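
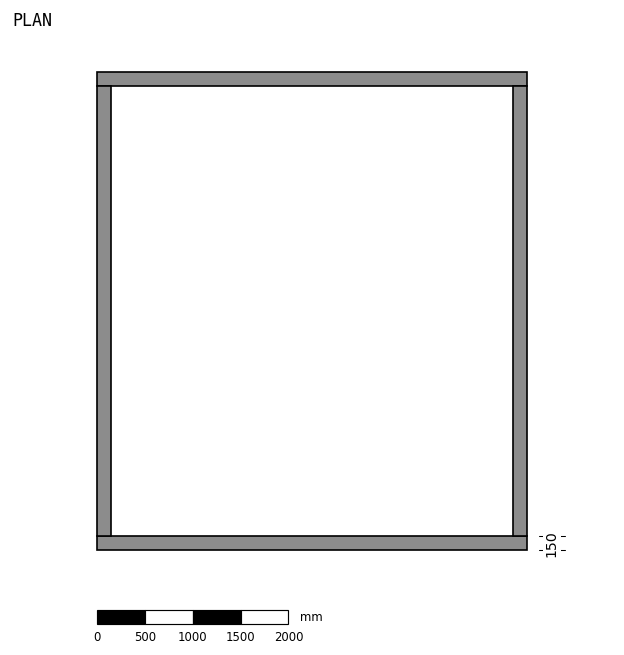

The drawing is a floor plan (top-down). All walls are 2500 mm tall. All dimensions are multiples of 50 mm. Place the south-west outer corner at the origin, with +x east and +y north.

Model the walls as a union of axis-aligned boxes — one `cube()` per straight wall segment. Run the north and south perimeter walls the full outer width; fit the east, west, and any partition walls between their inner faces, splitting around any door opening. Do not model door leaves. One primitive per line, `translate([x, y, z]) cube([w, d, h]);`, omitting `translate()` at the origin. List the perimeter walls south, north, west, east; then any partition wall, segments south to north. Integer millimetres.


cube([4500, 150, 2500]);
translate([0, 4850, 0]) cube([4500, 150, 2500]);
translate([0, 150, 0]) cube([150, 4700, 2500]);
translate([4350, 150, 0]) cube([150, 4700, 2500]);


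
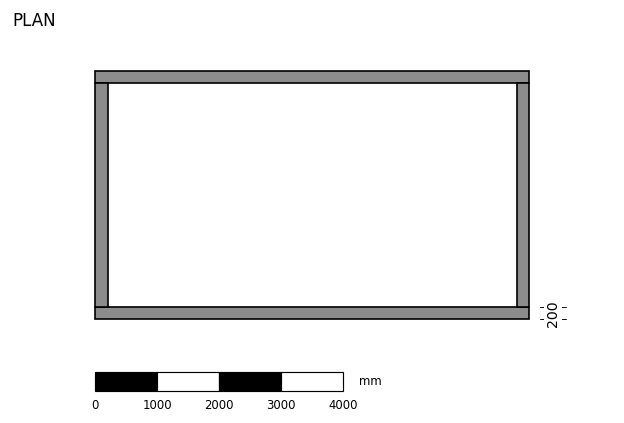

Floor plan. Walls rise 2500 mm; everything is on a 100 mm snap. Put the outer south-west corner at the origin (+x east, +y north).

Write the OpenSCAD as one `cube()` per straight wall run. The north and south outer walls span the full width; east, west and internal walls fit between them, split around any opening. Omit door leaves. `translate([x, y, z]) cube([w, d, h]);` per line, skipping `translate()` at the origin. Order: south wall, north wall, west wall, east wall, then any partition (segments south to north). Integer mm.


cube([7000, 200, 2500]);
translate([0, 3800, 0]) cube([7000, 200, 2500]);
translate([0, 200, 0]) cube([200, 3600, 2500]);
translate([6800, 200, 0]) cube([200, 3600, 2500]);


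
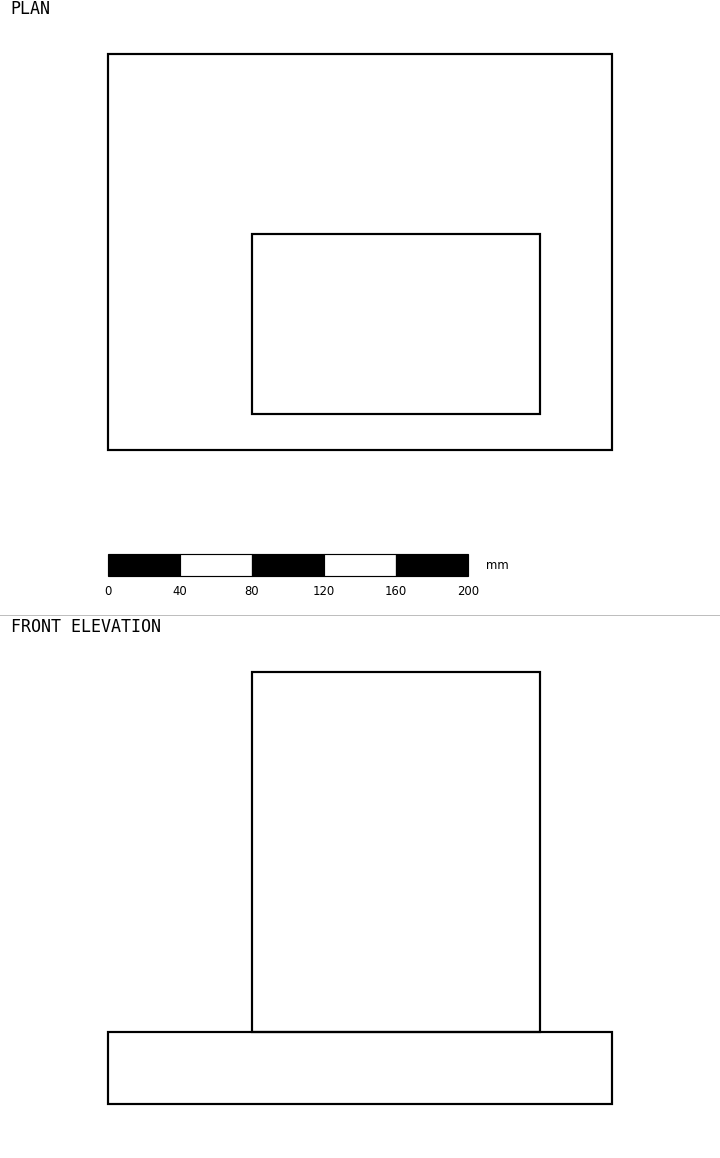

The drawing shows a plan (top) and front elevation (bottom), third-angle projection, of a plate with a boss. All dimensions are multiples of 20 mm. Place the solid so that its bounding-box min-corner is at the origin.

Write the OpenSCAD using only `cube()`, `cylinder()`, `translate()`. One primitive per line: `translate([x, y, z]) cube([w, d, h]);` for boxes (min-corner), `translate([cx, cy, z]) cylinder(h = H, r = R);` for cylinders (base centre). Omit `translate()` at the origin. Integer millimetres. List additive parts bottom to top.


cube([280, 220, 40]);
translate([80, 20, 40]) cube([160, 100, 200]);


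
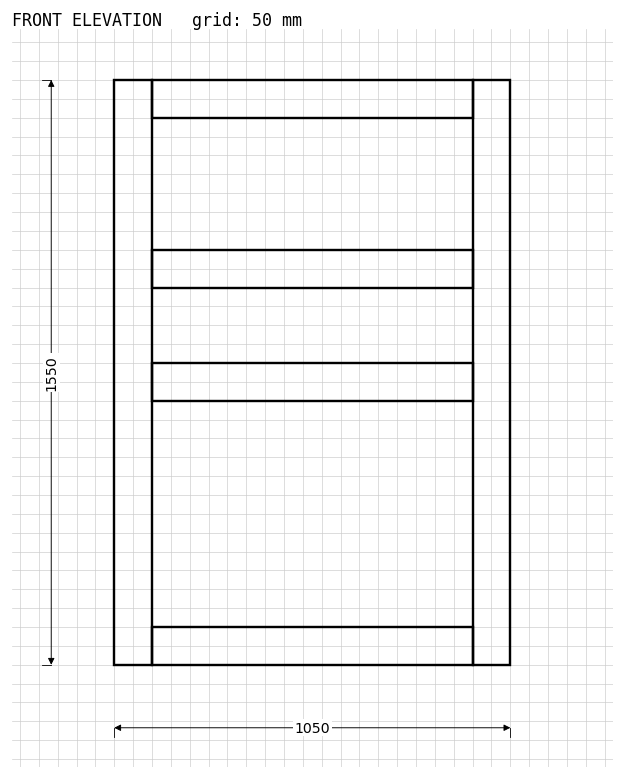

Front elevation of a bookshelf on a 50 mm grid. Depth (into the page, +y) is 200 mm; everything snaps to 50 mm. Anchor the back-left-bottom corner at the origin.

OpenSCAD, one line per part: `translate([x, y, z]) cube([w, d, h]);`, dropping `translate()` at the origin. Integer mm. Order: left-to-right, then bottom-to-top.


cube([100, 200, 1550]);
translate([100, 0, 0]) cube([850, 200, 100]);
translate([100, 0, 700]) cube([850, 200, 100]);
translate([100, 0, 1000]) cube([850, 200, 100]);
translate([100, 0, 1450]) cube([850, 200, 100]);
translate([950, 0, 0]) cube([100, 200, 1550]);


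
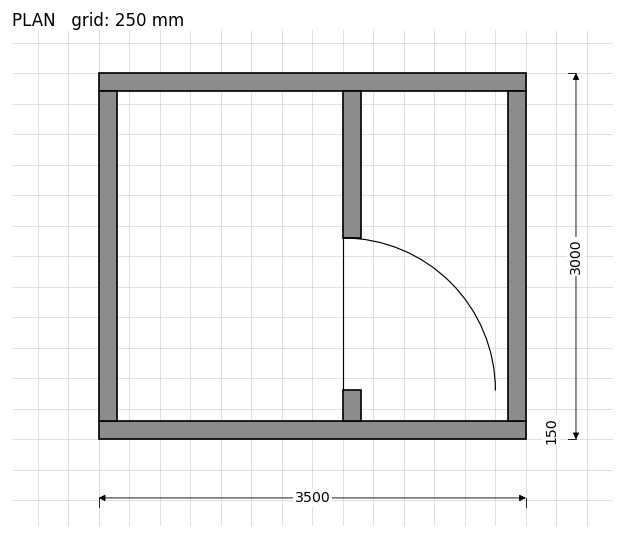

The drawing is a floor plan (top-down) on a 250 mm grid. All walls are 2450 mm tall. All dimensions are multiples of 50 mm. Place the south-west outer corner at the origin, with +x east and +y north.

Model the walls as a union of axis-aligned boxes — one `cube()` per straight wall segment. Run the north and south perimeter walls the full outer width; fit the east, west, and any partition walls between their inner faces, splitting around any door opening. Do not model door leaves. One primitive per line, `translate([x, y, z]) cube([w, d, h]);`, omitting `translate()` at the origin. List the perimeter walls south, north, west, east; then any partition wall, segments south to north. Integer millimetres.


cube([3500, 150, 2450]);
translate([0, 2850, 0]) cube([3500, 150, 2450]);
translate([0, 150, 0]) cube([150, 2700, 2450]);
translate([3350, 150, 0]) cube([150, 2700, 2450]);
translate([2000, 150, 0]) cube([150, 250, 2450]);
translate([2000, 1650, 0]) cube([150, 1200, 2450]);


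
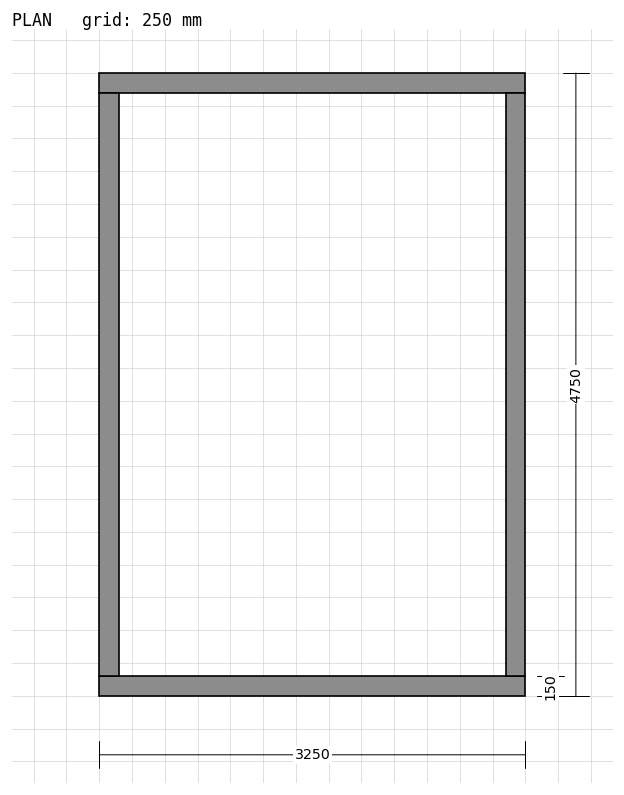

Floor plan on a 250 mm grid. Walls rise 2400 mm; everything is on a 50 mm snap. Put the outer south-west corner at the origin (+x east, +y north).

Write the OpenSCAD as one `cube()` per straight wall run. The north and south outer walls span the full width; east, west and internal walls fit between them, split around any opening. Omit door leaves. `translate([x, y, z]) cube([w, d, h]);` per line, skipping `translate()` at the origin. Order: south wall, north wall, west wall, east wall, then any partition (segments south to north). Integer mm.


cube([3250, 150, 2400]);
translate([0, 4600, 0]) cube([3250, 150, 2400]);
translate([0, 150, 0]) cube([150, 4450, 2400]);
translate([3100, 150, 0]) cube([150, 4450, 2400]);


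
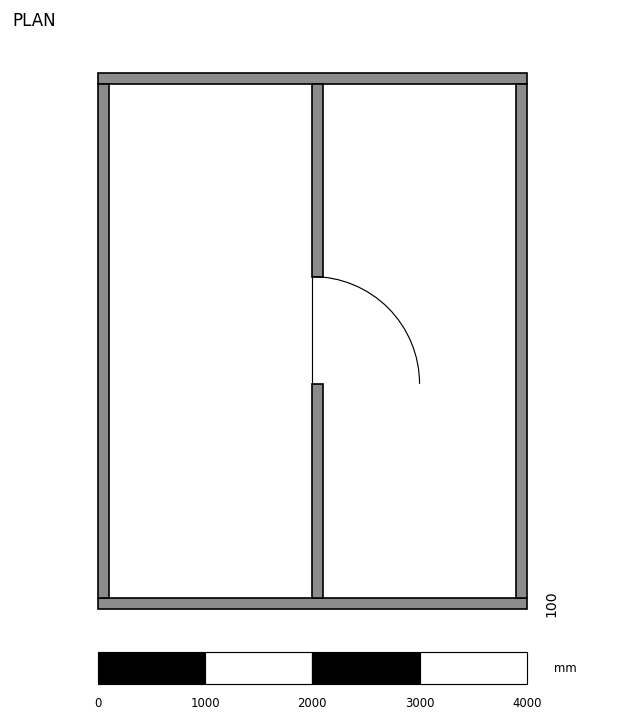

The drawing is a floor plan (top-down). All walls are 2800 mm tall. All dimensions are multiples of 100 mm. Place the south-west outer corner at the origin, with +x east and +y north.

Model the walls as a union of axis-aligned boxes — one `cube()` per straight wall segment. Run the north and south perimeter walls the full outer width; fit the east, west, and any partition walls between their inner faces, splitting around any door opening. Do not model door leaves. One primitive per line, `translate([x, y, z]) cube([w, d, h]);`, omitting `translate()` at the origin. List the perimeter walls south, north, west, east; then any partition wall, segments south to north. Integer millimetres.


cube([4000, 100, 2800]);
translate([0, 4900, 0]) cube([4000, 100, 2800]);
translate([0, 100, 0]) cube([100, 4800, 2800]);
translate([3900, 100, 0]) cube([100, 4800, 2800]);
translate([2000, 100, 0]) cube([100, 2000, 2800]);
translate([2000, 3100, 0]) cube([100, 1800, 2800]);


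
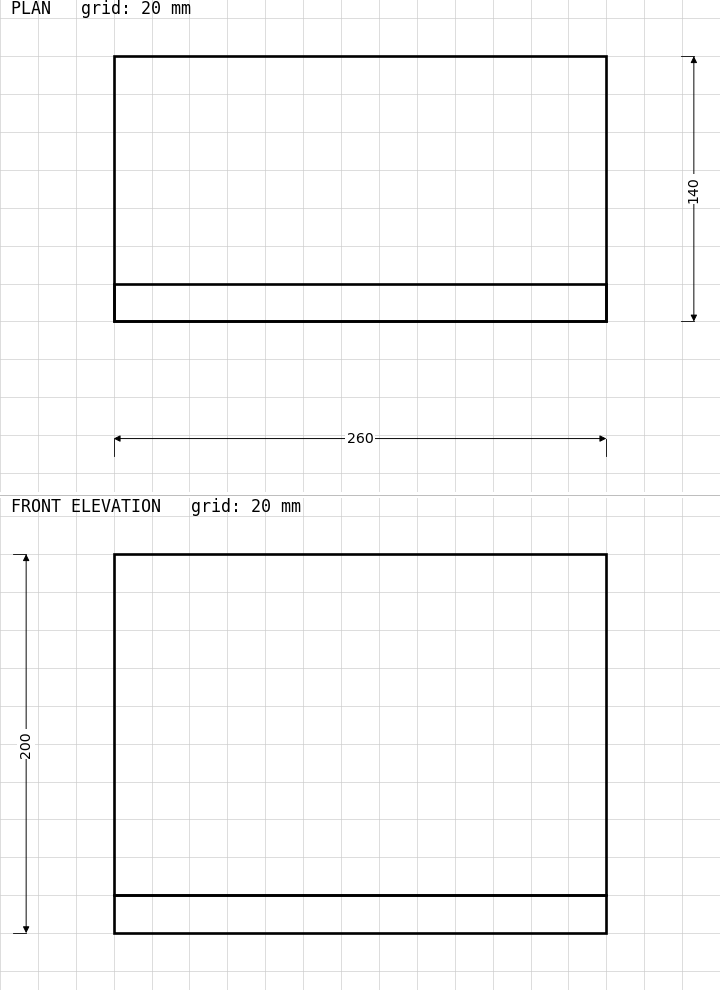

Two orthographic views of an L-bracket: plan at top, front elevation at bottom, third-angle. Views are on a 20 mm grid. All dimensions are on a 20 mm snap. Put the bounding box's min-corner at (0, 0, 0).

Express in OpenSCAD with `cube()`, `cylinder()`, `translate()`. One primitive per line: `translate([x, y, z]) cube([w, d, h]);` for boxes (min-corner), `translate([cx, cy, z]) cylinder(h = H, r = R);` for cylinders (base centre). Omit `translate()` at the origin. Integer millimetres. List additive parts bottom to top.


cube([260, 140, 20]);
translate([0, 0, 20]) cube([260, 20, 180]);


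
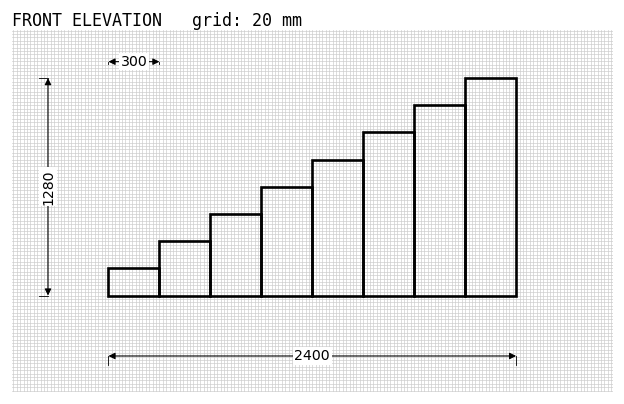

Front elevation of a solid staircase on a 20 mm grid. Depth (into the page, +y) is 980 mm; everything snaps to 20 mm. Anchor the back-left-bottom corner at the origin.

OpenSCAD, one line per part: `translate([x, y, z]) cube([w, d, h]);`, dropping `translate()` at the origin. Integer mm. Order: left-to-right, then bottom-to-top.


cube([300, 980, 160]);
translate([300, 0, 0]) cube([300, 980, 320]);
translate([600, 0, 0]) cube([300, 980, 480]);
translate([900, 0, 0]) cube([300, 980, 640]);
translate([1200, 0, 0]) cube([300, 980, 800]);
translate([1500, 0, 0]) cube([300, 980, 960]);
translate([1800, 0, 0]) cube([300, 980, 1120]);
translate([2100, 0, 0]) cube([300, 980, 1280]);


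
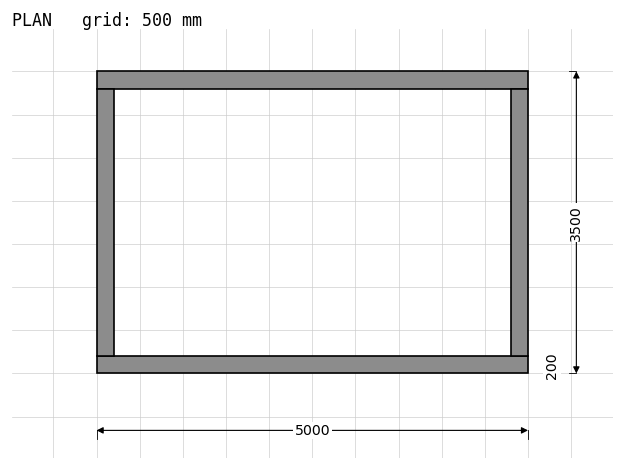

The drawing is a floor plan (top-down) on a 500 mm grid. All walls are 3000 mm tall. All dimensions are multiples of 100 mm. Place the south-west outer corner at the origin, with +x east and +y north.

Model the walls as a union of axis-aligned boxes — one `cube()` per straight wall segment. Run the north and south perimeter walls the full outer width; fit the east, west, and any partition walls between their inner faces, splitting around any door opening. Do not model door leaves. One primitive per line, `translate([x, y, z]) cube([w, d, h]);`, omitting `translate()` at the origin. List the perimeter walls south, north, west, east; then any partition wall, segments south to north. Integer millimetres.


cube([5000, 200, 3000]);
translate([0, 3300, 0]) cube([5000, 200, 3000]);
translate([0, 200, 0]) cube([200, 3100, 3000]);
translate([4800, 200, 0]) cube([200, 3100, 3000]);


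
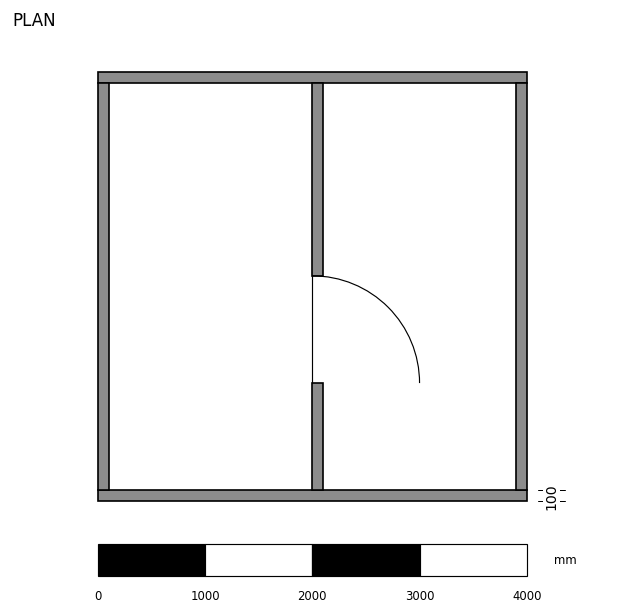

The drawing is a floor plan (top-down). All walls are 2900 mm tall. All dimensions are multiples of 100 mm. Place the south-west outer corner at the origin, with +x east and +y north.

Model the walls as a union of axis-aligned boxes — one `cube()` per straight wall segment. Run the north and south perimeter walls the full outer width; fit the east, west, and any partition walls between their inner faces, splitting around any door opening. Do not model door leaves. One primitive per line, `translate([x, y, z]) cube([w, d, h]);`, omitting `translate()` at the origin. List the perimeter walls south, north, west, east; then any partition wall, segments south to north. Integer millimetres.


cube([4000, 100, 2900]);
translate([0, 3900, 0]) cube([4000, 100, 2900]);
translate([0, 100, 0]) cube([100, 3800, 2900]);
translate([3900, 100, 0]) cube([100, 3800, 2900]);
translate([2000, 100, 0]) cube([100, 1000, 2900]);
translate([2000, 2100, 0]) cube([100, 1800, 2900]);


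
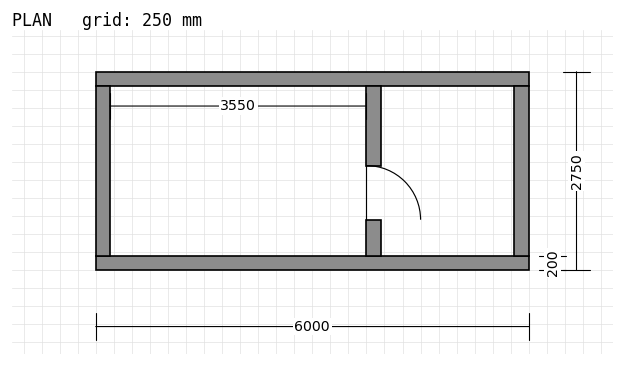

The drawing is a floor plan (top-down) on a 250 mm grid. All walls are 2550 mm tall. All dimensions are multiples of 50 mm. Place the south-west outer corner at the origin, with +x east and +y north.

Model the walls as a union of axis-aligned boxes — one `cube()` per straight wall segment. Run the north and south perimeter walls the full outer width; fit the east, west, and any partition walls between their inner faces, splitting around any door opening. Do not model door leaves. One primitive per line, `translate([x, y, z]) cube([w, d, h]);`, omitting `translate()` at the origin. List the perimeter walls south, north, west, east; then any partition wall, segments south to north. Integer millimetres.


cube([6000, 200, 2550]);
translate([0, 2550, 0]) cube([6000, 200, 2550]);
translate([0, 200, 0]) cube([200, 2350, 2550]);
translate([5800, 200, 0]) cube([200, 2350, 2550]);
translate([3750, 200, 0]) cube([200, 500, 2550]);
translate([3750, 1450, 0]) cube([200, 1100, 2550]);


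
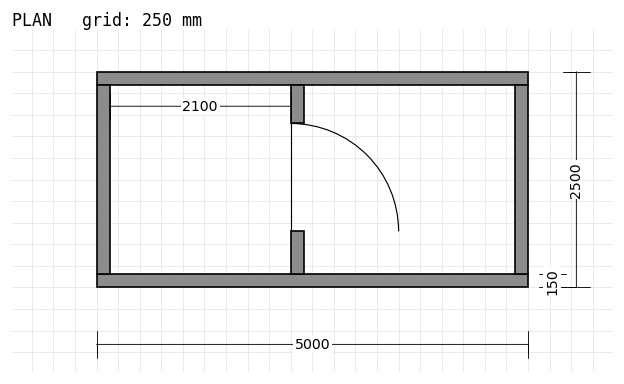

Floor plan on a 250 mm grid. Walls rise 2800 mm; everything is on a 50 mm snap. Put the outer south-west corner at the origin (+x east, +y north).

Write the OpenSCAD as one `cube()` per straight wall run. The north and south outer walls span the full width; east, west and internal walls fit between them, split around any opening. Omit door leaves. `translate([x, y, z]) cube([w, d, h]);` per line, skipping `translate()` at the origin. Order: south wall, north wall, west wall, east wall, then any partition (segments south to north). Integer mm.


cube([5000, 150, 2800]);
translate([0, 2350, 0]) cube([5000, 150, 2800]);
translate([0, 150, 0]) cube([150, 2200, 2800]);
translate([4850, 150, 0]) cube([150, 2200, 2800]);
translate([2250, 150, 0]) cube([150, 500, 2800]);
translate([2250, 1900, 0]) cube([150, 450, 2800]);


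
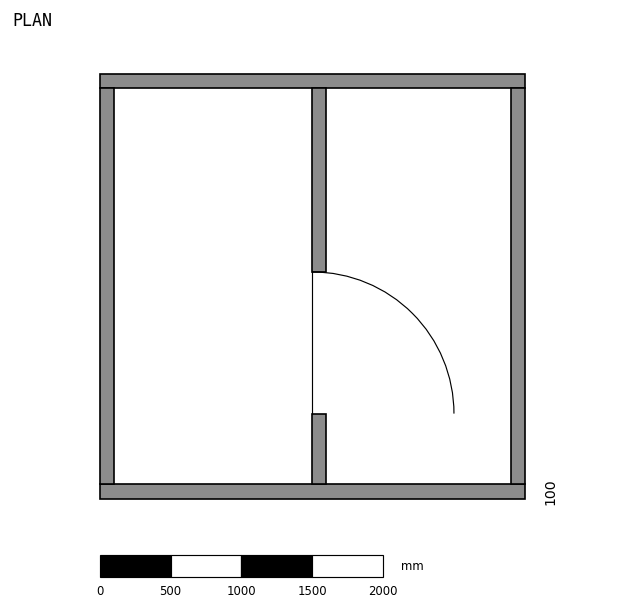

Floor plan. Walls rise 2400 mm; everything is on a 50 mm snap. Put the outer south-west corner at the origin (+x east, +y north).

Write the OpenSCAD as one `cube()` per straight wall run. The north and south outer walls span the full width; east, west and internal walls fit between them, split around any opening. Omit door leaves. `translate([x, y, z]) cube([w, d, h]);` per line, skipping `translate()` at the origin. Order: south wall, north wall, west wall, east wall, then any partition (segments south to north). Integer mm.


cube([3000, 100, 2400]);
translate([0, 2900, 0]) cube([3000, 100, 2400]);
translate([0, 100, 0]) cube([100, 2800, 2400]);
translate([2900, 100, 0]) cube([100, 2800, 2400]);
translate([1500, 100, 0]) cube([100, 500, 2400]);
translate([1500, 1600, 0]) cube([100, 1300, 2400]);


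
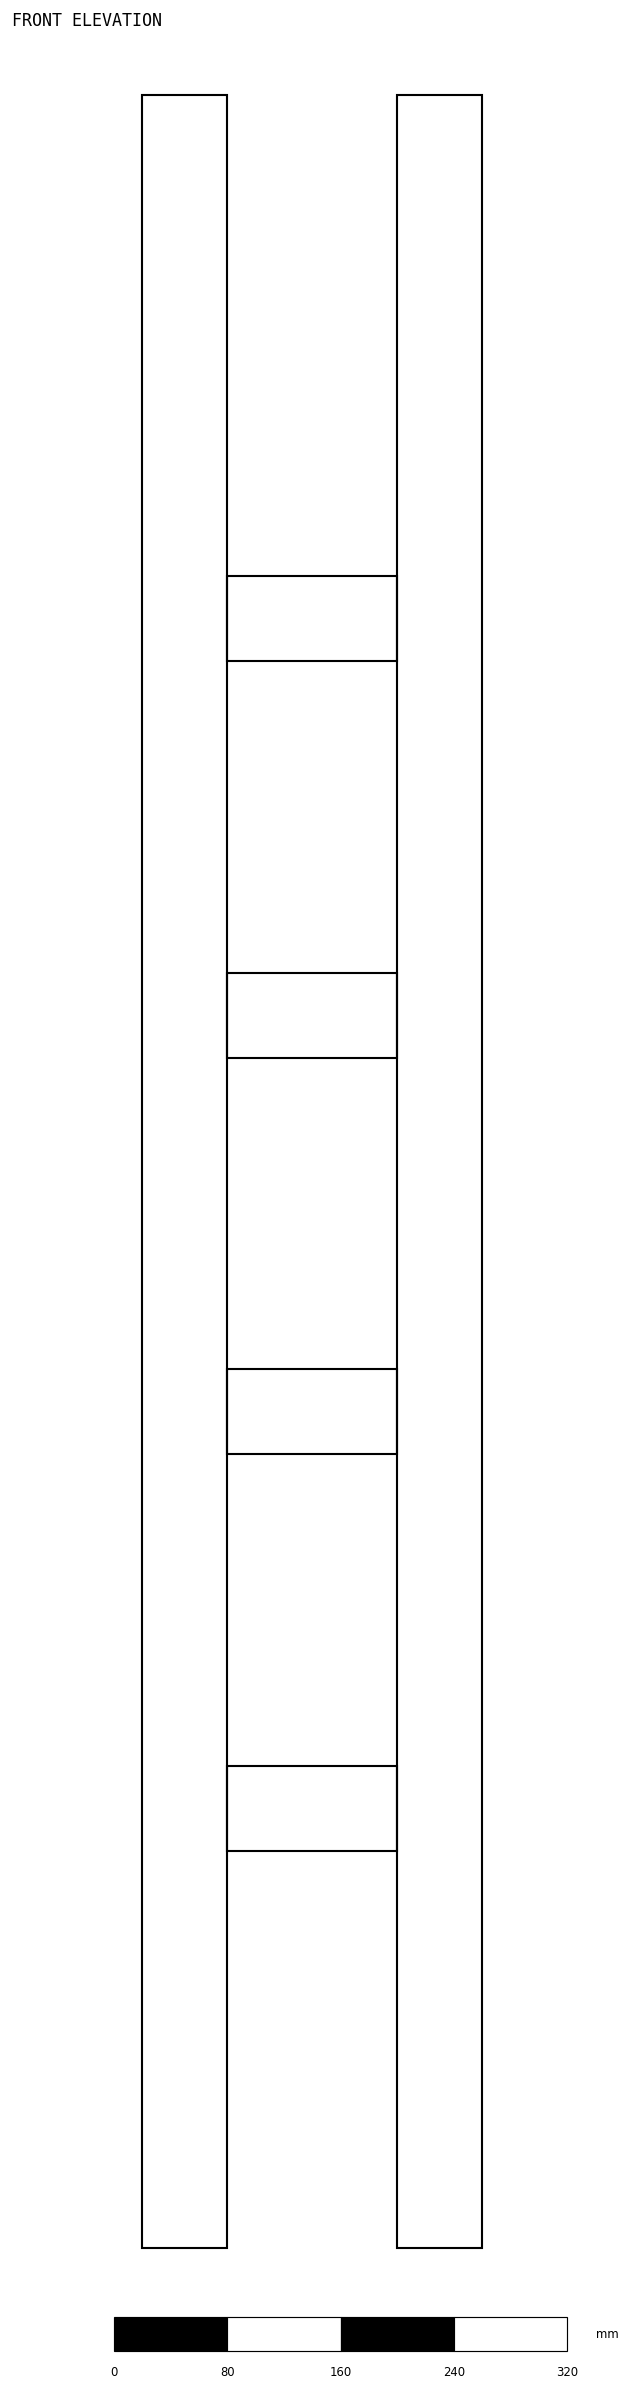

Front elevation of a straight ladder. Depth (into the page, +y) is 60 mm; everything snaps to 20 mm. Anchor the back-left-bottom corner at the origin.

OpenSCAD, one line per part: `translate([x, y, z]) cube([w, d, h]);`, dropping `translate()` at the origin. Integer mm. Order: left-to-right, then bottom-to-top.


cube([60, 60, 1520]);
translate([60, 0, 280]) cube([120, 60, 60]);
translate([60, 0, 560]) cube([120, 60, 60]);
translate([60, 0, 840]) cube([120, 60, 60]);
translate([60, 0, 1120]) cube([120, 60, 60]);
translate([180, 0, 0]) cube([60, 60, 1520]);


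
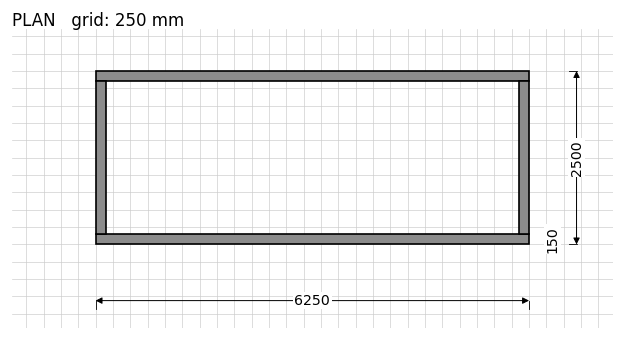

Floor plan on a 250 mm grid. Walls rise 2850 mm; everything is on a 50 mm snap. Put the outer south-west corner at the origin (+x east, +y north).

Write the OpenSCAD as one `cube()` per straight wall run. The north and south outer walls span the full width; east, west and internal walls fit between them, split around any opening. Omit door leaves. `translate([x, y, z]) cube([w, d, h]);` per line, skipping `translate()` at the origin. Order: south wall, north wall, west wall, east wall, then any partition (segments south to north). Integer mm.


cube([6250, 150, 2850]);
translate([0, 2350, 0]) cube([6250, 150, 2850]);
translate([0, 150, 0]) cube([150, 2200, 2850]);
translate([6100, 150, 0]) cube([150, 2200, 2850]);


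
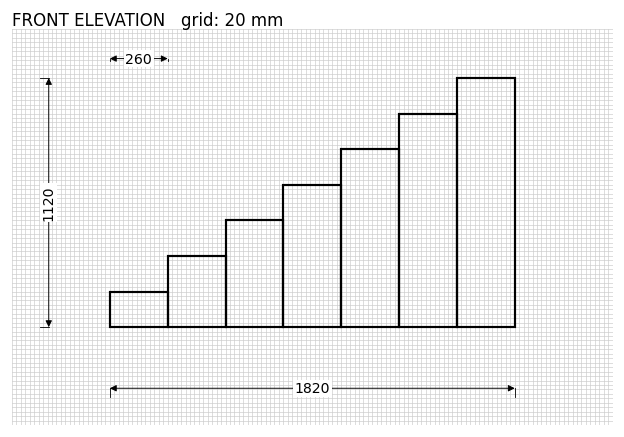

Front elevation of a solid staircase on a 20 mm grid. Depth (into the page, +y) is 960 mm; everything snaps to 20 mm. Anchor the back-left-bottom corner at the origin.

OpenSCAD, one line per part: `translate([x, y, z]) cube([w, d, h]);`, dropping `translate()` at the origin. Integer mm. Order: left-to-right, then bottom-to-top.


cube([260, 960, 160]);
translate([260, 0, 0]) cube([260, 960, 320]);
translate([520, 0, 0]) cube([260, 960, 480]);
translate([780, 0, 0]) cube([260, 960, 640]);
translate([1040, 0, 0]) cube([260, 960, 800]);
translate([1300, 0, 0]) cube([260, 960, 960]);
translate([1560, 0, 0]) cube([260, 960, 1120]);


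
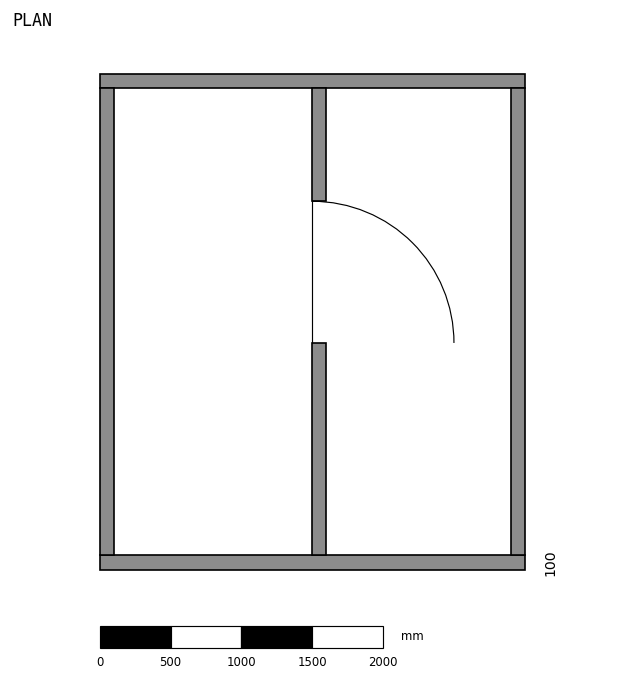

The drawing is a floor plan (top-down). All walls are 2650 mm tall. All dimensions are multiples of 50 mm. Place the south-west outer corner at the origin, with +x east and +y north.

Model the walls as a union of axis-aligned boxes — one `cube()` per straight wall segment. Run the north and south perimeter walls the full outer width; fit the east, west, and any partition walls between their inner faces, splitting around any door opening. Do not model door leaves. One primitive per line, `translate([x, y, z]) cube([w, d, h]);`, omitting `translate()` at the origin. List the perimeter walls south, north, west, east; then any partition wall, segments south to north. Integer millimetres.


cube([3000, 100, 2650]);
translate([0, 3400, 0]) cube([3000, 100, 2650]);
translate([0, 100, 0]) cube([100, 3300, 2650]);
translate([2900, 100, 0]) cube([100, 3300, 2650]);
translate([1500, 100, 0]) cube([100, 1500, 2650]);
translate([1500, 2600, 0]) cube([100, 800, 2650]);


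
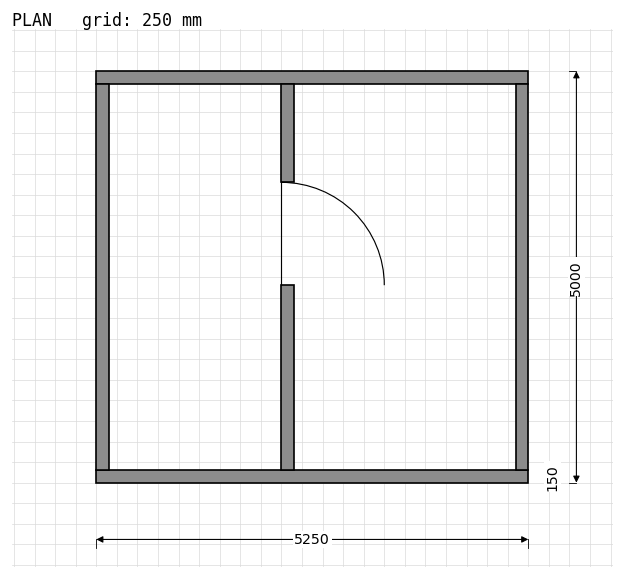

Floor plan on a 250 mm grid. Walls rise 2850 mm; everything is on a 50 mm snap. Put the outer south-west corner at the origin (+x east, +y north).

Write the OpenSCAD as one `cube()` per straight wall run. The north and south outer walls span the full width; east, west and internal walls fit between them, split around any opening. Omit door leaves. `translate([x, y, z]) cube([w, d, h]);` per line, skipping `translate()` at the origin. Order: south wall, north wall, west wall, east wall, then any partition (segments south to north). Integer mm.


cube([5250, 150, 2850]);
translate([0, 4850, 0]) cube([5250, 150, 2850]);
translate([0, 150, 0]) cube([150, 4700, 2850]);
translate([5100, 150, 0]) cube([150, 4700, 2850]);
translate([2250, 150, 0]) cube([150, 2250, 2850]);
translate([2250, 3650, 0]) cube([150, 1200, 2850]);


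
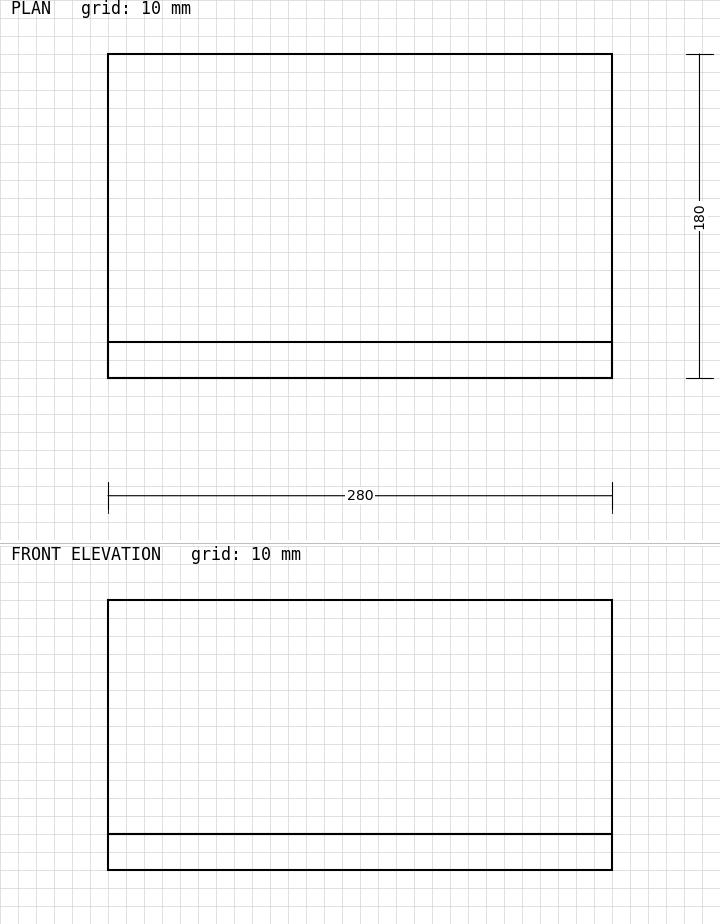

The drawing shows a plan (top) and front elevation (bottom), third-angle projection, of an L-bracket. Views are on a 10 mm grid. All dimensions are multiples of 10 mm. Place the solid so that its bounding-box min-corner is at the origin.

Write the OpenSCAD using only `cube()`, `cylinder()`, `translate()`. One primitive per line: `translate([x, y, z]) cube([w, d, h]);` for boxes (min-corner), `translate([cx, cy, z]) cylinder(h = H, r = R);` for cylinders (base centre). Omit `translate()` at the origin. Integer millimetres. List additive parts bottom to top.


cube([280, 180, 20]);
translate([0, 0, 20]) cube([280, 20, 130]);


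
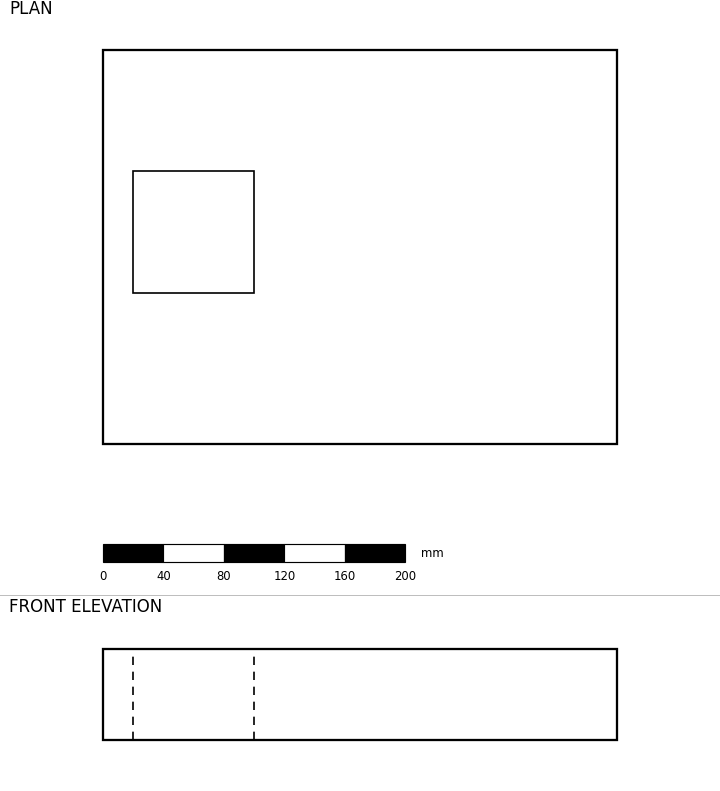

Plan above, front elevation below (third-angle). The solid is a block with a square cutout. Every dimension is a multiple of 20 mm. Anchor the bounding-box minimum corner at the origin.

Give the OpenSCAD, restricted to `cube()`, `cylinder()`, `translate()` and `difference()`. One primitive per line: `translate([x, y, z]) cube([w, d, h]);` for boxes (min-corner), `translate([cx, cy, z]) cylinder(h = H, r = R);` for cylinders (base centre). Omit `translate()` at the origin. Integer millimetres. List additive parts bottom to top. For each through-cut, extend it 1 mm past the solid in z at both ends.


difference() {
  cube([340, 260, 60]);
  translate([20, 100, -1]) cube([80, 80, 62]);
}


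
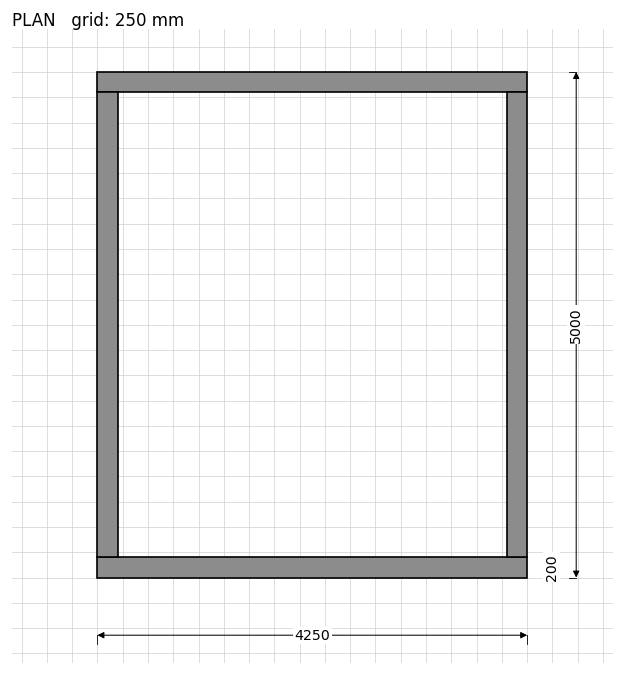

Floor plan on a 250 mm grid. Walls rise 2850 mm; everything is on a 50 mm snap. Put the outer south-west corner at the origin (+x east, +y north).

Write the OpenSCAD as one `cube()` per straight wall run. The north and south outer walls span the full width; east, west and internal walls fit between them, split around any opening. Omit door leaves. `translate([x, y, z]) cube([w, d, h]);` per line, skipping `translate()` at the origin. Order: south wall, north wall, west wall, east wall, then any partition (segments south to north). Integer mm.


cube([4250, 200, 2850]);
translate([0, 4800, 0]) cube([4250, 200, 2850]);
translate([0, 200, 0]) cube([200, 4600, 2850]);
translate([4050, 200, 0]) cube([200, 4600, 2850]);


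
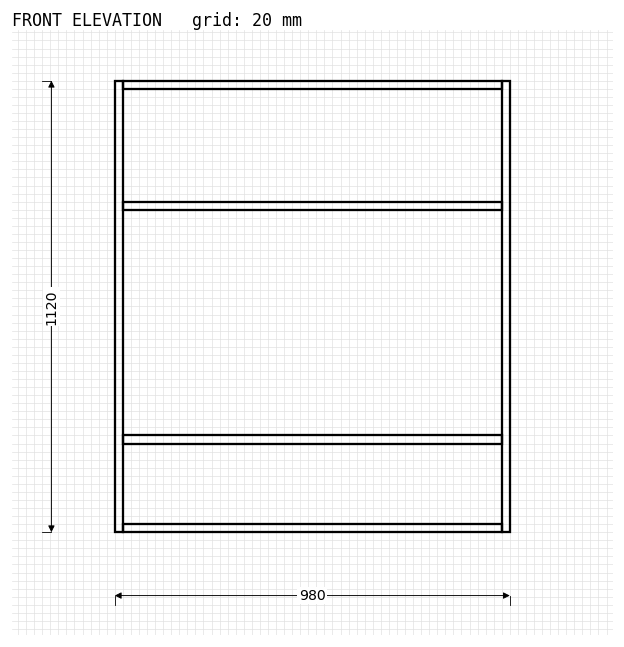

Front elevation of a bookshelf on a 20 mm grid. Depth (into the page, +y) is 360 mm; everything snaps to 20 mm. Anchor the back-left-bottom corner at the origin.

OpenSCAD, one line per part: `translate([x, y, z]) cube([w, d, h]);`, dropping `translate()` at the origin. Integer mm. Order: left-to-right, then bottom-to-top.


cube([20, 360, 1120]);
translate([20, 0, 0]) cube([940, 360, 20]);
translate([20, 0, 220]) cube([940, 360, 20]);
translate([20, 0, 800]) cube([940, 360, 20]);
translate([20, 0, 1100]) cube([940, 360, 20]);
translate([960, 0, 0]) cube([20, 360, 1120]);


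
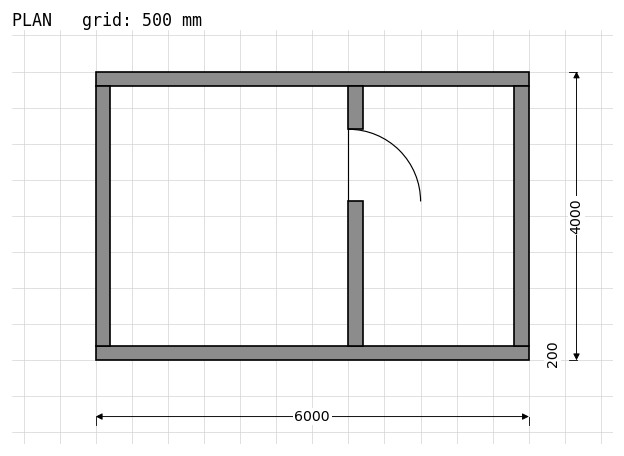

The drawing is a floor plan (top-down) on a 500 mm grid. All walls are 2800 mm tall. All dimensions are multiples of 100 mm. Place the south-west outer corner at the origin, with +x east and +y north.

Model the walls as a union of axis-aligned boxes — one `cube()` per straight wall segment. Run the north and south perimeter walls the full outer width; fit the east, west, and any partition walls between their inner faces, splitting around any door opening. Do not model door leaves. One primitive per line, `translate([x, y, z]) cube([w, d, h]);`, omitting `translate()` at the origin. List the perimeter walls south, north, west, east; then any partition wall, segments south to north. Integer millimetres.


cube([6000, 200, 2800]);
translate([0, 3800, 0]) cube([6000, 200, 2800]);
translate([0, 200, 0]) cube([200, 3600, 2800]);
translate([5800, 200, 0]) cube([200, 3600, 2800]);
translate([3500, 200, 0]) cube([200, 2000, 2800]);
translate([3500, 3200, 0]) cube([200, 600, 2800]);


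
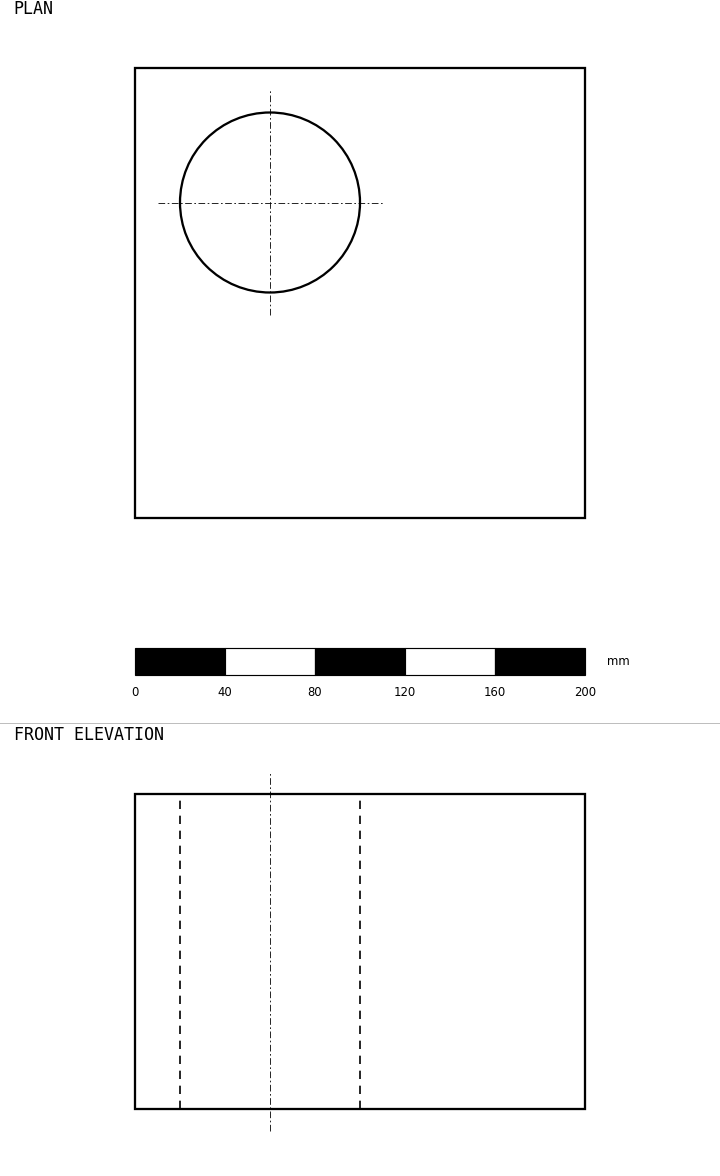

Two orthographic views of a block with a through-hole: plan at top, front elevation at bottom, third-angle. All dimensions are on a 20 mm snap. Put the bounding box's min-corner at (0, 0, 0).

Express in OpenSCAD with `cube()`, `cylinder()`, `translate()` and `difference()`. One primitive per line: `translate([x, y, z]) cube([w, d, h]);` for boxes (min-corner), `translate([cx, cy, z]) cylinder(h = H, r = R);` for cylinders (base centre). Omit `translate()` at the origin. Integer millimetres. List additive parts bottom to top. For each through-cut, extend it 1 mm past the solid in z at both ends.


difference() {
  cube([200, 200, 140]);
  translate([60, 140, -1]) cylinder(h = 142, r = 40);
}


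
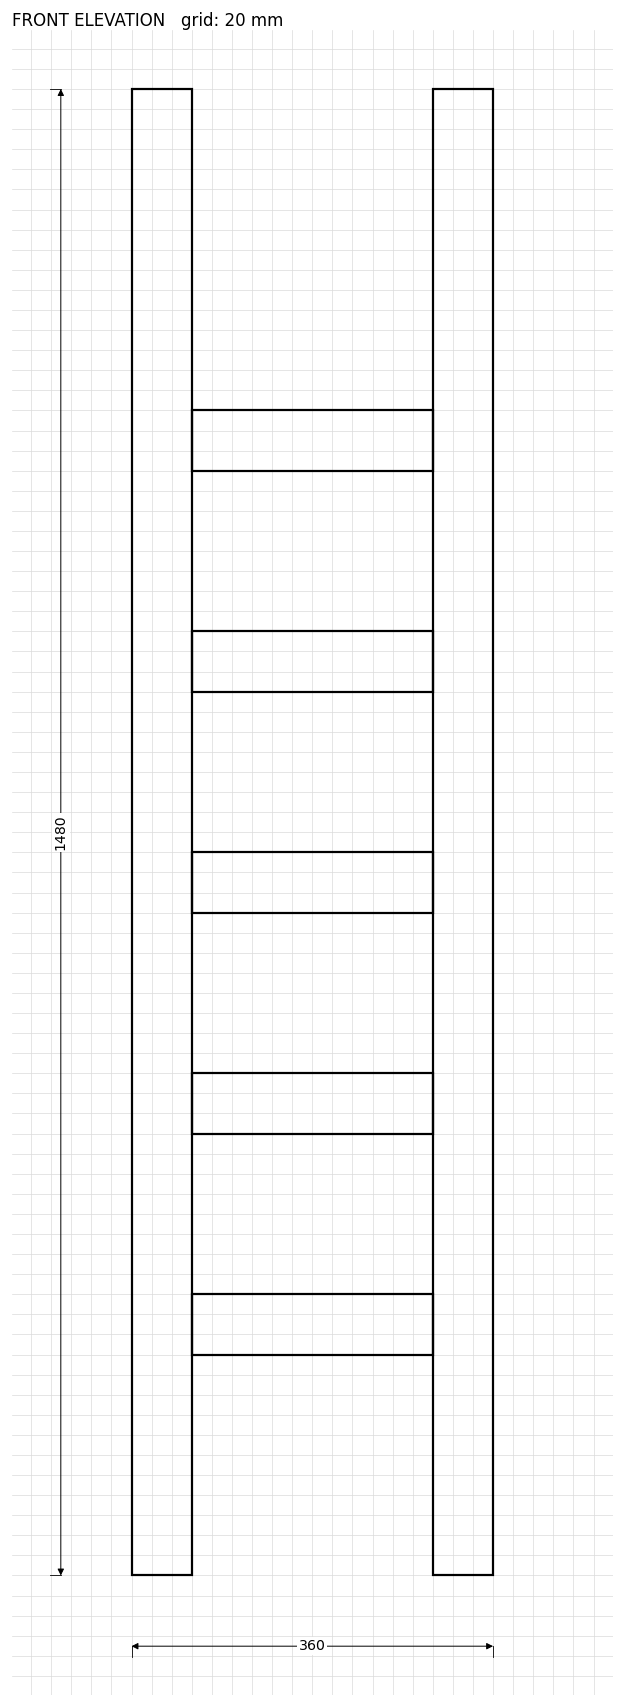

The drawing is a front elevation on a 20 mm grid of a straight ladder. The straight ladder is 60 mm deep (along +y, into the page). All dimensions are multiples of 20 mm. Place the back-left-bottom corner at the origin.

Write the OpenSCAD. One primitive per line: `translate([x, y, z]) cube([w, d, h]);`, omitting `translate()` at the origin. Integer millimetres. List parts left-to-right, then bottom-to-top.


cube([60, 60, 1480]);
translate([60, 0, 220]) cube([240, 60, 60]);
translate([60, 0, 440]) cube([240, 60, 60]);
translate([60, 0, 660]) cube([240, 60, 60]);
translate([60, 0, 880]) cube([240, 60, 60]);
translate([60, 0, 1100]) cube([240, 60, 60]);
translate([300, 0, 0]) cube([60, 60, 1480]);


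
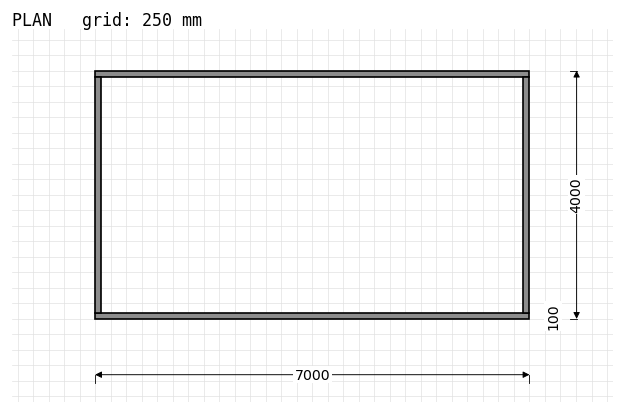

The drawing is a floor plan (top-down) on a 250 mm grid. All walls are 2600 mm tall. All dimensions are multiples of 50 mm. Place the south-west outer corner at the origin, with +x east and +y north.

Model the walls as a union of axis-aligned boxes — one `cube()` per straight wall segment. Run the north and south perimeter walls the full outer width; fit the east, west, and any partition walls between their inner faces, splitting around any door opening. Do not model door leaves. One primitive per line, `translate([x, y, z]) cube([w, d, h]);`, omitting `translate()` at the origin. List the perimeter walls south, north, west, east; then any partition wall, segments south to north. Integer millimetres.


cube([7000, 100, 2600]);
translate([0, 3900, 0]) cube([7000, 100, 2600]);
translate([0, 100, 0]) cube([100, 3800, 2600]);
translate([6900, 100, 0]) cube([100, 3800, 2600]);


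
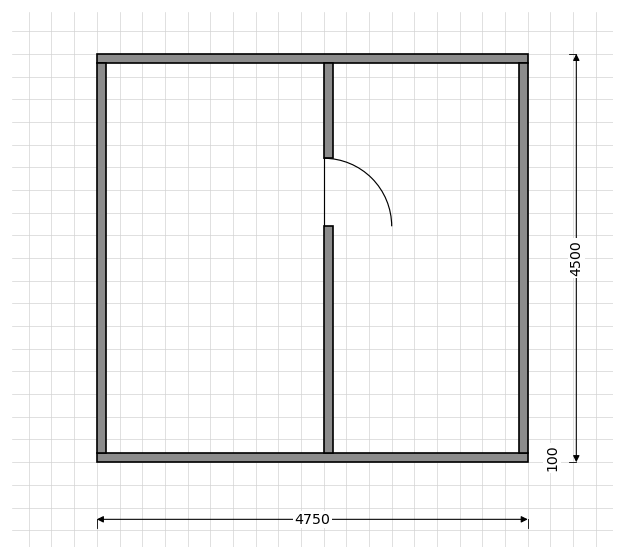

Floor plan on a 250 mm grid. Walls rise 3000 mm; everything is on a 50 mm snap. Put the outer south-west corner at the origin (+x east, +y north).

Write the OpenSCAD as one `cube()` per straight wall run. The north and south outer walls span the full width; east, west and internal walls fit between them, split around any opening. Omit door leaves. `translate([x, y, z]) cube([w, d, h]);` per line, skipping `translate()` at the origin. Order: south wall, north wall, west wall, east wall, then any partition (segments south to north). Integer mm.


cube([4750, 100, 3000]);
translate([0, 4400, 0]) cube([4750, 100, 3000]);
translate([0, 100, 0]) cube([100, 4300, 3000]);
translate([4650, 100, 0]) cube([100, 4300, 3000]);
translate([2500, 100, 0]) cube([100, 2500, 3000]);
translate([2500, 3350, 0]) cube([100, 1050, 3000]);


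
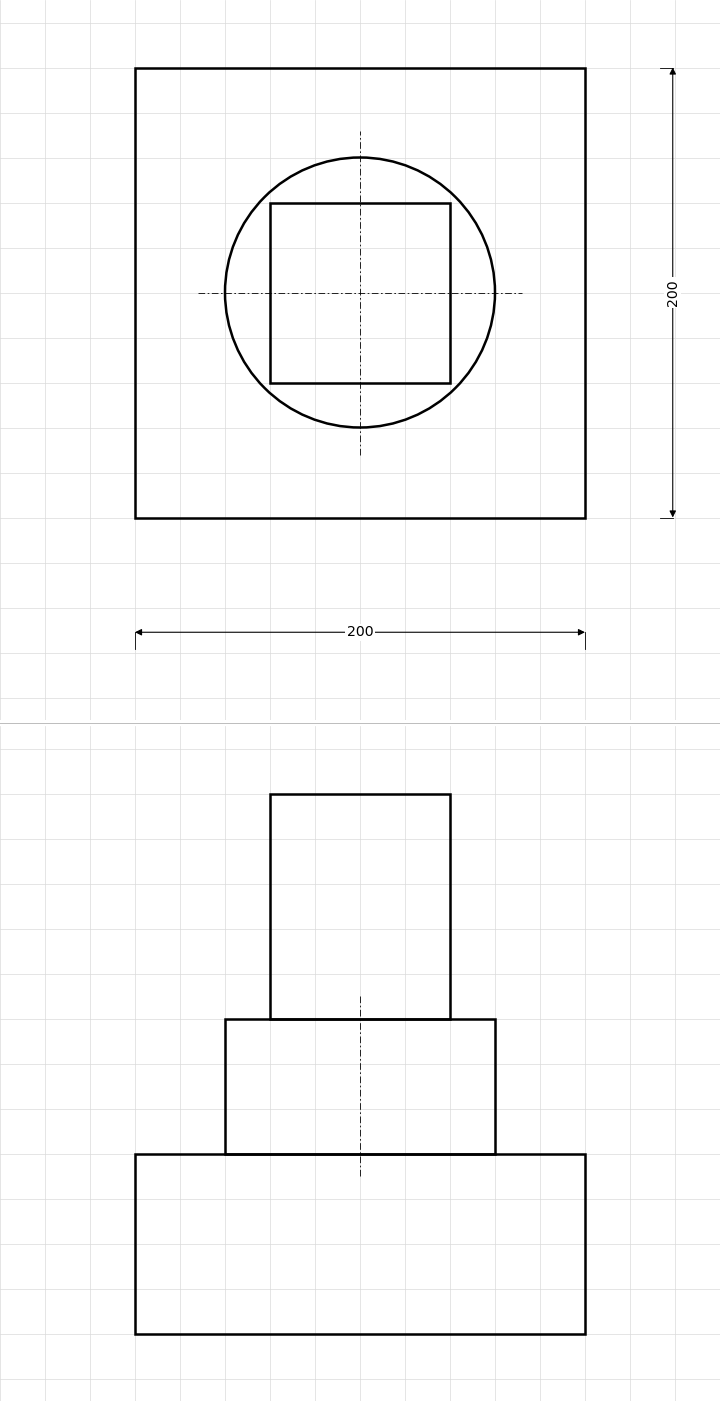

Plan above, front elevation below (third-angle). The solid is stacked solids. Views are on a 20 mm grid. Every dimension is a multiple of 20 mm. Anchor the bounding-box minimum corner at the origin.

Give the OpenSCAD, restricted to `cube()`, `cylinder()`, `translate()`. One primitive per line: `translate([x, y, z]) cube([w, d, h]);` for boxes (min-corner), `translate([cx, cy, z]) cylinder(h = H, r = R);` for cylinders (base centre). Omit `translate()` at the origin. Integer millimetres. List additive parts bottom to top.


cube([200, 200, 80]);
translate([100, 100, 80]) cylinder(h = 60, r = 60);
translate([60, 60, 140]) cube([80, 80, 100]);


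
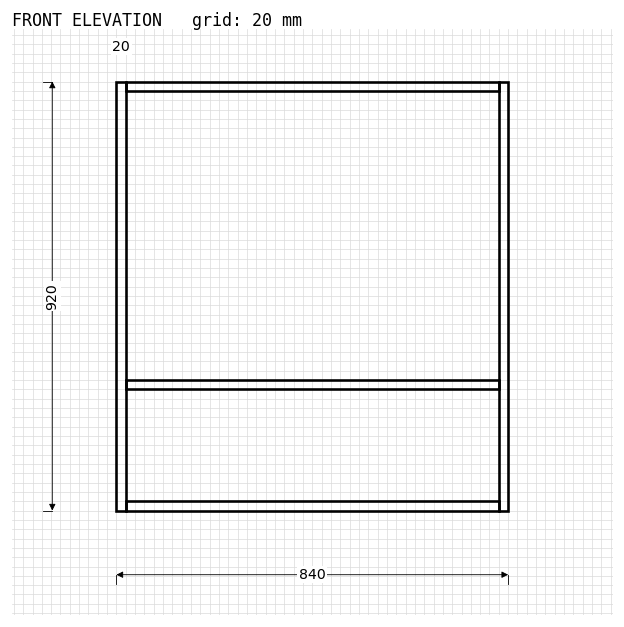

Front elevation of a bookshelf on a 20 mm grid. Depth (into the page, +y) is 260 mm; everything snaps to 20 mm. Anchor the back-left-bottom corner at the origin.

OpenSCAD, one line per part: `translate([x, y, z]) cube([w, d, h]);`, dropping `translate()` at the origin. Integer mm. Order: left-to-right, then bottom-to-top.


cube([20, 260, 920]);
translate([20, 0, 0]) cube([800, 260, 20]);
translate([20, 0, 260]) cube([800, 260, 20]);
translate([20, 0, 900]) cube([800, 260, 20]);
translate([820, 0, 0]) cube([20, 260, 920]);


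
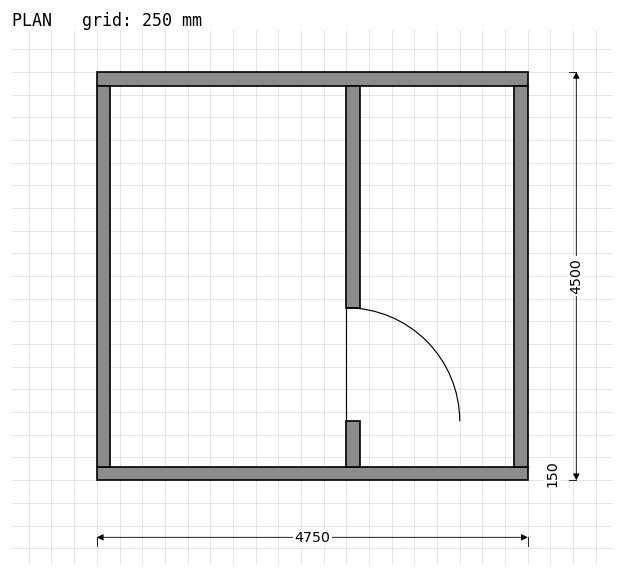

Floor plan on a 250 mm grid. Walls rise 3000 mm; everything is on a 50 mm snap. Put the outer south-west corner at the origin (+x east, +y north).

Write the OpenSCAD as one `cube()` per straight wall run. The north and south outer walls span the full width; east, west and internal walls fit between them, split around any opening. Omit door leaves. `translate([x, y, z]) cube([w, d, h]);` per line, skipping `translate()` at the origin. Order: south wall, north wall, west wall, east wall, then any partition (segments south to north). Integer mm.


cube([4750, 150, 3000]);
translate([0, 4350, 0]) cube([4750, 150, 3000]);
translate([0, 150, 0]) cube([150, 4200, 3000]);
translate([4600, 150, 0]) cube([150, 4200, 3000]);
translate([2750, 150, 0]) cube([150, 500, 3000]);
translate([2750, 1900, 0]) cube([150, 2450, 3000]);


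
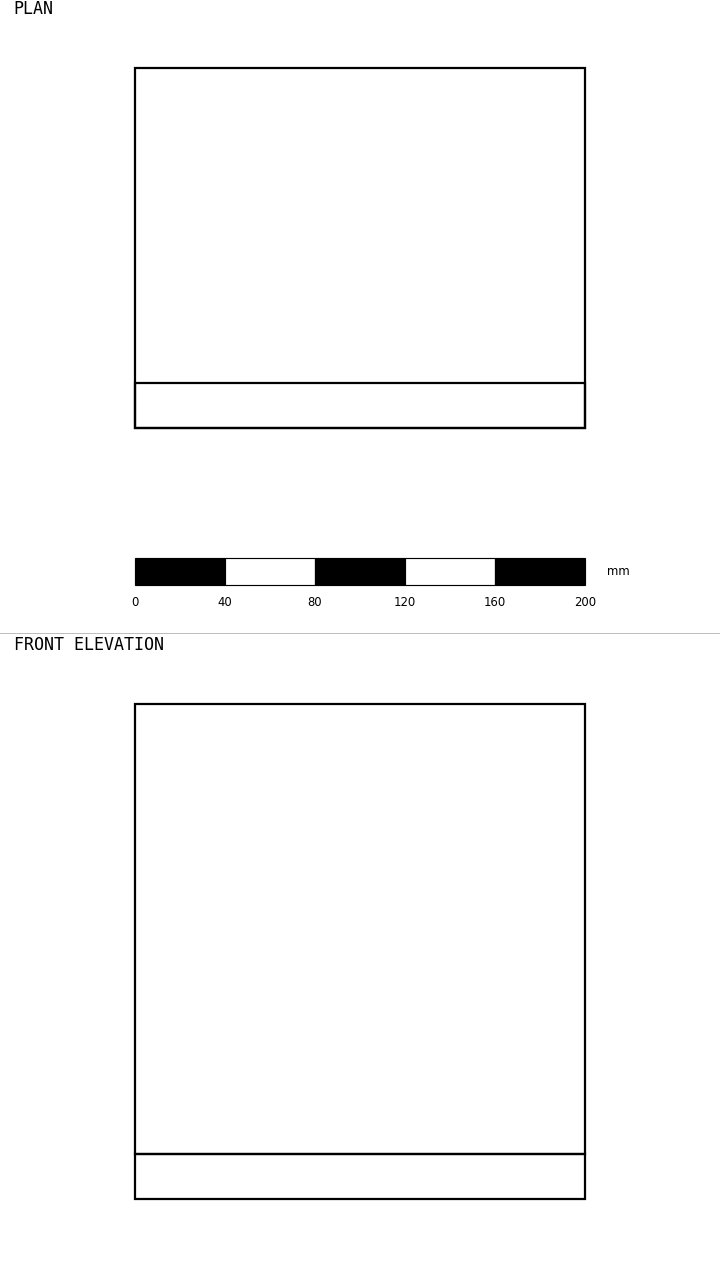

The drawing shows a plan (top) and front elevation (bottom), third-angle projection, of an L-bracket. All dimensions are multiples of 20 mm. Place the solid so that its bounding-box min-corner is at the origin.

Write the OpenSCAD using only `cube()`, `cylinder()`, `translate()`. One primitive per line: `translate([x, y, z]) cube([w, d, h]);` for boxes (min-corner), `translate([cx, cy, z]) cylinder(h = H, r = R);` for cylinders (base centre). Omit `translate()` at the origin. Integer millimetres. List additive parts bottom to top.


cube([200, 160, 20]);
translate([0, 0, 20]) cube([200, 20, 200]);


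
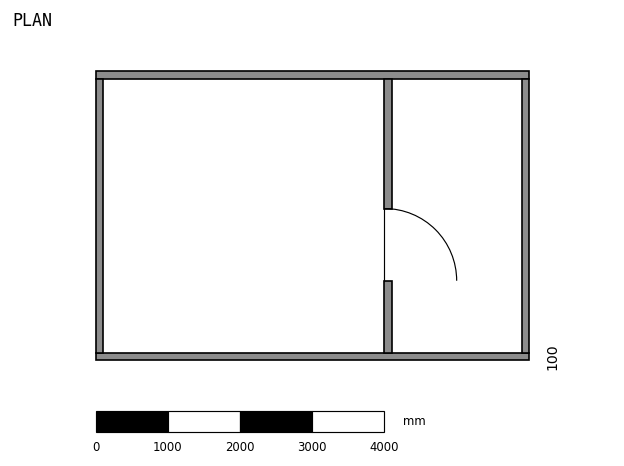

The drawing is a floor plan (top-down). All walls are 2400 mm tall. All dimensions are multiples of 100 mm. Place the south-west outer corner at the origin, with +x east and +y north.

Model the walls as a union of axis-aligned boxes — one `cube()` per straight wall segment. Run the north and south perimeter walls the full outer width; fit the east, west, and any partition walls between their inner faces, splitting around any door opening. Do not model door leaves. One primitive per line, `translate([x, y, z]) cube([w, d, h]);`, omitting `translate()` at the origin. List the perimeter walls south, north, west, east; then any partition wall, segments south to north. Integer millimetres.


cube([6000, 100, 2400]);
translate([0, 3900, 0]) cube([6000, 100, 2400]);
translate([0, 100, 0]) cube([100, 3800, 2400]);
translate([5900, 100, 0]) cube([100, 3800, 2400]);
translate([4000, 100, 0]) cube([100, 1000, 2400]);
translate([4000, 2100, 0]) cube([100, 1800, 2400]);


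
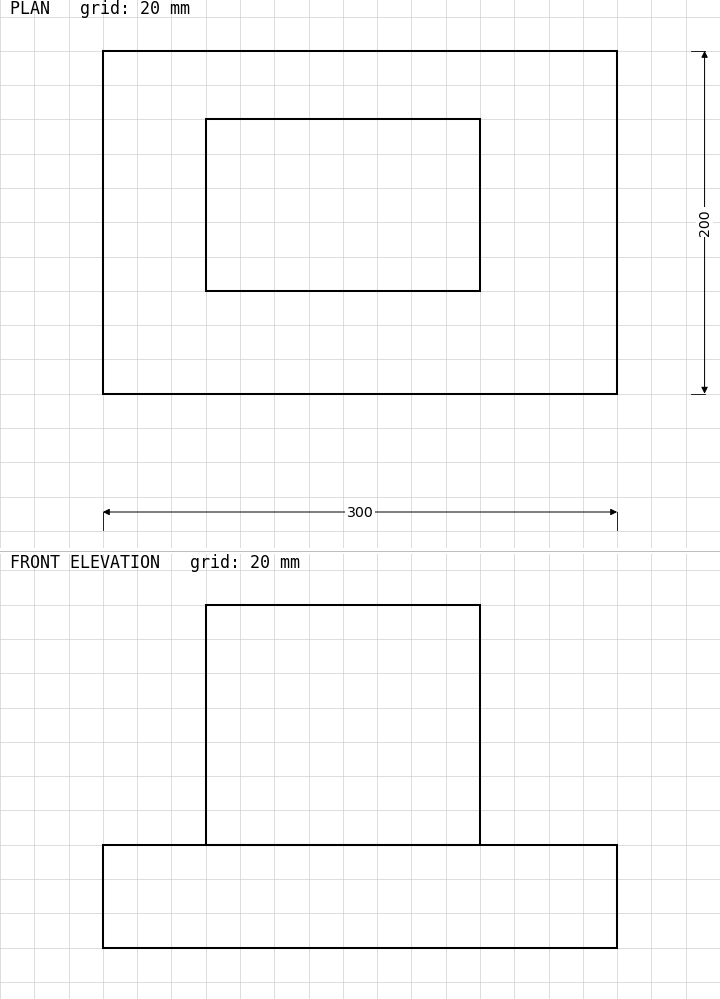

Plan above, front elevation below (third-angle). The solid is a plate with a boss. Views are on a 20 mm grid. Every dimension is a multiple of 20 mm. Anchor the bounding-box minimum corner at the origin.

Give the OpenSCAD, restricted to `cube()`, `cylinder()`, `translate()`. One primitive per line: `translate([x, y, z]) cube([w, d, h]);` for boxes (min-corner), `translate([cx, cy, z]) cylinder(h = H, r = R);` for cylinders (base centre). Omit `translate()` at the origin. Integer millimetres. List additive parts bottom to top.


cube([300, 200, 60]);
translate([60, 60, 60]) cube([160, 100, 140]);


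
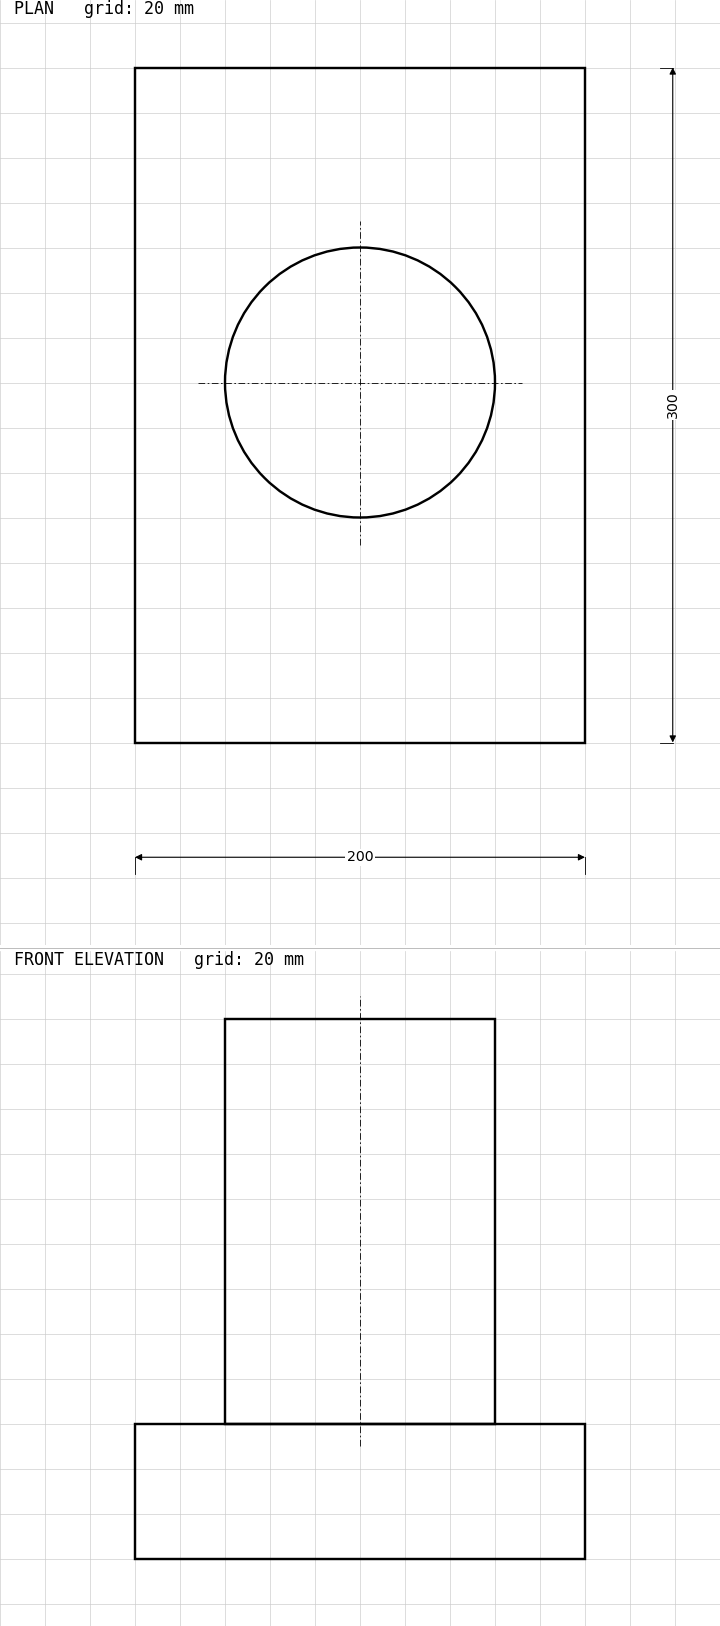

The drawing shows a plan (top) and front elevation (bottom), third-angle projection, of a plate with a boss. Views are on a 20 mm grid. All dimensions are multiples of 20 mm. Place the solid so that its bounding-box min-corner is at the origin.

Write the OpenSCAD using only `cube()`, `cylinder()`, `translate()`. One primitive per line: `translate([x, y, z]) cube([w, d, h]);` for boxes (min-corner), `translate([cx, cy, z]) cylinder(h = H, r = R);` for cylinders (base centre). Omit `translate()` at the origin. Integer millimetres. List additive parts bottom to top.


cube([200, 300, 60]);
translate([100, 160, 60]) cylinder(h = 180, r = 60);


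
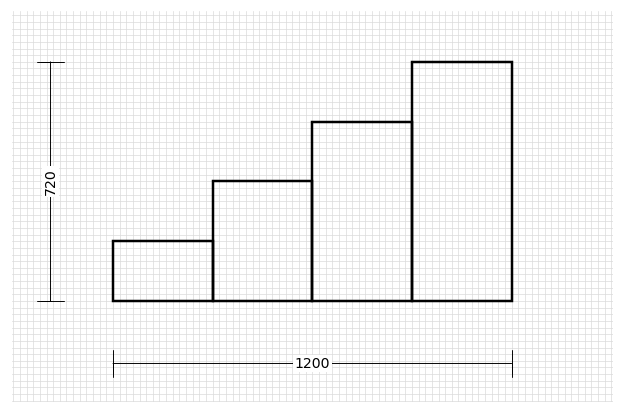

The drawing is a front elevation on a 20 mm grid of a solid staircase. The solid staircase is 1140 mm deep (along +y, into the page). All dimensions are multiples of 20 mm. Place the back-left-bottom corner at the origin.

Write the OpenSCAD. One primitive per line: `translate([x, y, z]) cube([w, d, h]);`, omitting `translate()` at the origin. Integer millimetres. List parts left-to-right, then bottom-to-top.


cube([300, 1140, 180]);
translate([300, 0, 0]) cube([300, 1140, 360]);
translate([600, 0, 0]) cube([300, 1140, 540]);
translate([900, 0, 0]) cube([300, 1140, 720]);


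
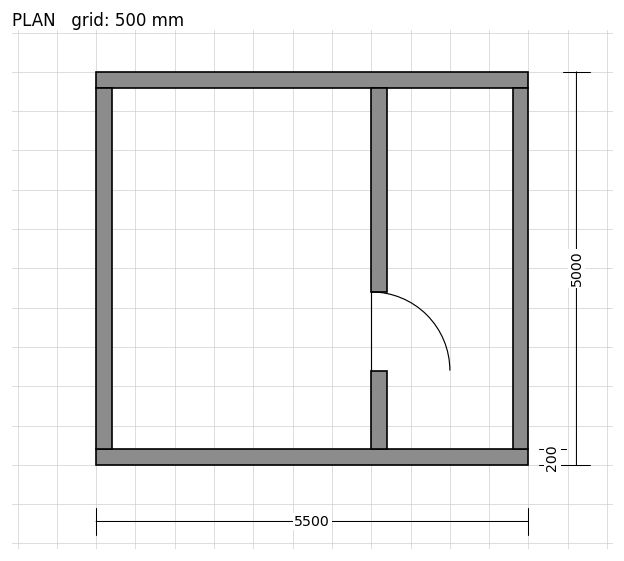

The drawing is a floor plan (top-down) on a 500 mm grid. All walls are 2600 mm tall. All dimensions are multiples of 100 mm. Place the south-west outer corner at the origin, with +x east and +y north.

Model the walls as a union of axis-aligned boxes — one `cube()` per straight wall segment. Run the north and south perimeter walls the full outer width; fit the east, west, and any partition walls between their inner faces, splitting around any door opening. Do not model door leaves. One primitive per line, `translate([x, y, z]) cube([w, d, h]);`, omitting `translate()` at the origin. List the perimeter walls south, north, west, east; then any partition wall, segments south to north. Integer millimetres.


cube([5500, 200, 2600]);
translate([0, 4800, 0]) cube([5500, 200, 2600]);
translate([0, 200, 0]) cube([200, 4600, 2600]);
translate([5300, 200, 0]) cube([200, 4600, 2600]);
translate([3500, 200, 0]) cube([200, 1000, 2600]);
translate([3500, 2200, 0]) cube([200, 2600, 2600]);


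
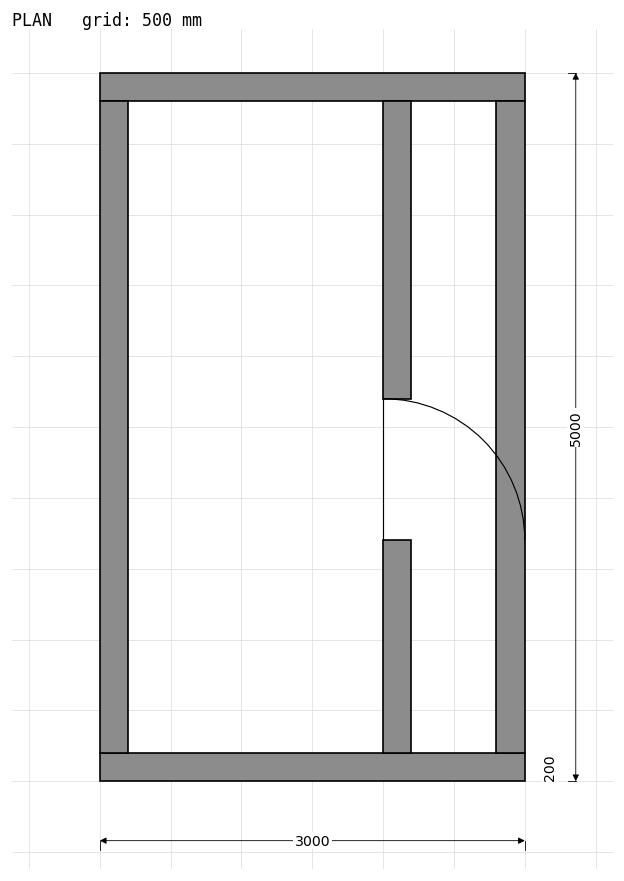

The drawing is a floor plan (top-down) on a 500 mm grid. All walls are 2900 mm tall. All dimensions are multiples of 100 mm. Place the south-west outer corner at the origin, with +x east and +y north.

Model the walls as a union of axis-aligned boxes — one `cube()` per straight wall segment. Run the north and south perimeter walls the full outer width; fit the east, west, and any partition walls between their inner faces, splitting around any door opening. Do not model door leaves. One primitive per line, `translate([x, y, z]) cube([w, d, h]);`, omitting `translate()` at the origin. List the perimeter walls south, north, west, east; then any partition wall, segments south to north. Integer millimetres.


cube([3000, 200, 2900]);
translate([0, 4800, 0]) cube([3000, 200, 2900]);
translate([0, 200, 0]) cube([200, 4600, 2900]);
translate([2800, 200, 0]) cube([200, 4600, 2900]);
translate([2000, 200, 0]) cube([200, 1500, 2900]);
translate([2000, 2700, 0]) cube([200, 2100, 2900]);


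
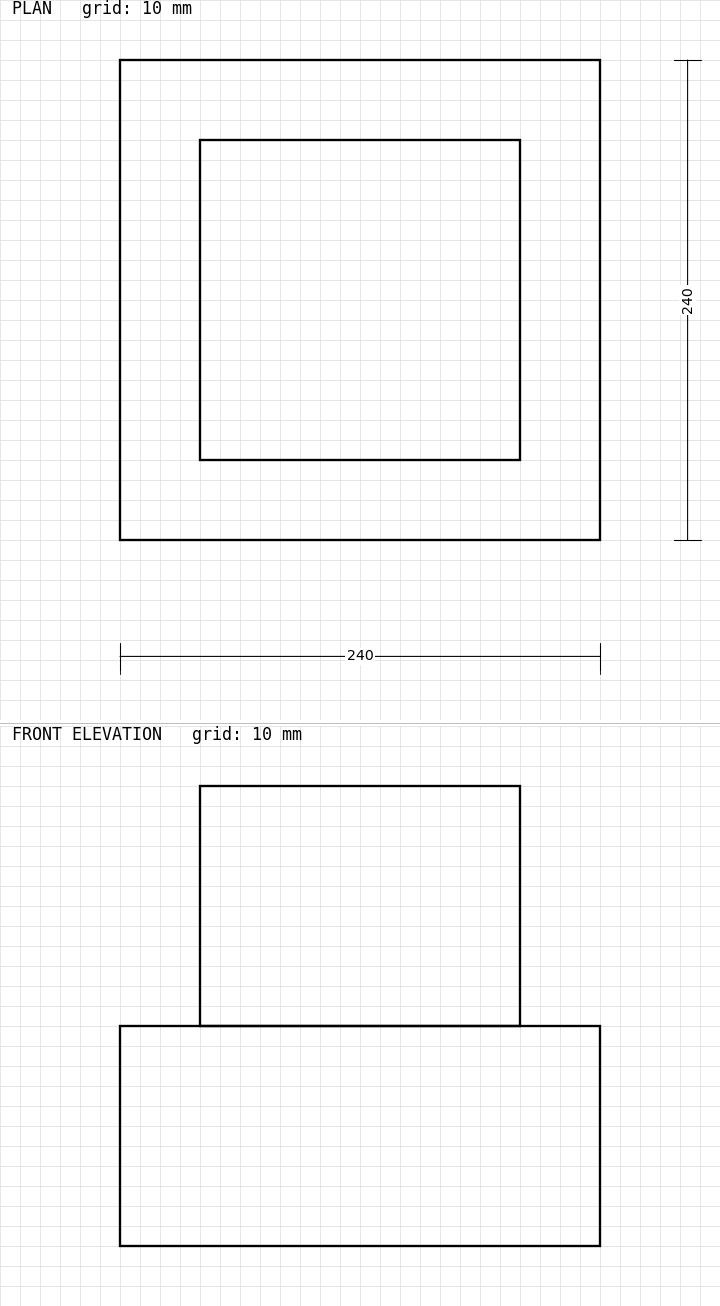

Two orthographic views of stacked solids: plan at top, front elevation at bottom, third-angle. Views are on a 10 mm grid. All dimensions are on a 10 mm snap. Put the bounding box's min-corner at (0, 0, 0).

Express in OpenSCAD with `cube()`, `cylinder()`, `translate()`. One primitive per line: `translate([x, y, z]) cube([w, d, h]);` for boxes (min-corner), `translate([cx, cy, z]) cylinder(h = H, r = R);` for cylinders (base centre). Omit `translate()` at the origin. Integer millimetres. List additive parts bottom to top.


cube([240, 240, 110]);
translate([40, 40, 110]) cube([160, 160, 120]);
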